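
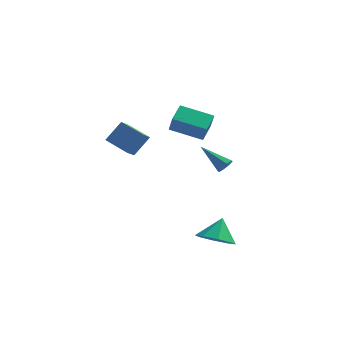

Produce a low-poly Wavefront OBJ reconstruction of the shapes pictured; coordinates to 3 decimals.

v 3.368 1.251 -0.683
v 3.668 1.259 -0.258
v 2.012 1.909 0.263
v 3.689 1.598 -0.465
v 3.521 1.734 -0.8
v 3.265 1.587 -1.066
v 3.069 1.243 -1.108
v 3.048 0.904 -0.901
v 3.216 0.768 -0.566
v 3.472 0.915 -0.3
v -0.652 -2.296 1.728
v -0.833 -3.072 2.299
v -1.846 -1.679 2.19
v -2.026 -2.456 2.76
v 0.026 -1.724 2.72
v -0.154 -2.501 3.29
v -1.167 -1.108 3.181
v -1.348 -1.884 3.752
v 3.563 -3.786 -2.983
v 4.541 -3.7 -3.262
v 3.797 -2.974 -1.917
v 4.089 -3.15 -3.582
v 3.33 -2.972 -3.552
v 2.707 -3.27 -3.188
v 2.586 -3.871 -2.704
v 3.037 -4.422 -2.384
v 3.796 -4.6 -2.415
v 4.419 -4.301 -2.778
v 0.924 -1.486 3.224
v 1.173 -1.964 4.228
v 1.146 -0.474 3.65
v 1.395 -0.952 4.655
v 2.625 -1.648 2.725
v 2.874 -2.126 3.73
v 2.847 -0.636 3.152
v 3.096 -1.114 4.156
f 2 1 4
f 2 4 3
f 4 1 5
f 4 5 3
f 5 1 6
f 5 6 3
f 6 1 7
f 6 7 3
f 7 1 8
f 7 8 3
f 8 1 9
f 8 9 3
f 9 1 10
f 9 10 3
f 10 1 2
f 10 2 3
f 12 14 11
f 15 12 11
f 11 14 13
f 13 15 11
f 12 18 14
f 16 12 15
f 16 18 12
f 14 18 13
f 17 15 13
f 13 18 17
f 17 16 15
f 18 16 17
f 20 19 22
f 20 22 21
f 22 19 23
f 22 23 21
f 23 19 24
f 23 24 21
f 24 19 25
f 24 25 21
f 25 19 26
f 25 26 21
f 26 19 27
f 26 27 21
f 27 19 28
f 27 28 21
f 28 19 20
f 28 20 21
f 30 32 29
f 33 30 29
f 29 32 31
f 31 33 29
f 30 36 32
f 34 30 33
f 34 36 30
f 32 36 31
f 35 33 31
f 31 36 35
f 35 34 33
f 36 34 35



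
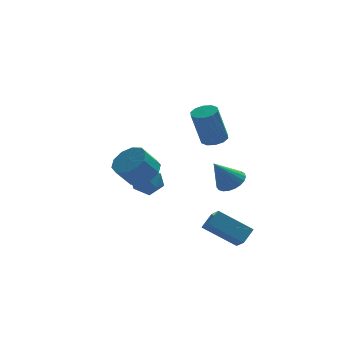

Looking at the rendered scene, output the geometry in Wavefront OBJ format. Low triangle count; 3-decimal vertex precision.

v 3.75 0.568 1.848
v 4.214 1.076 2.06
v 3.633 0.761 4.085
v 3.17 0.252 3.872
v 3.822 1.272 1.978
v 3.242 0.957 4.003
v 3.404 1.199 1.846
v 2.823 0.883 3.871
v 3.117 0.884 1.715
v 2.537 0.569 3.74
v 3.073 0.449 1.635
v 2.492 0.134 3.66
v 3.287 0.059 1.635
v 2.706 -0.256 3.66
v 3.678 -0.137 1.717
v 3.098 -0.452 3.742
v 4.097 -0.063 1.849
v 3.516 -0.379 3.874
v 4.383 0.251 1.98
v 3.803 -0.064 4.005
v 4.428 0.686 2.06
v 3.847 0.371 4.085
v 2.727 -1.931 -3.123
v 2.927 -2.779 -2.503
v 3.305 -1.357 -2.526
v 3.506 -2.206 -1.905
v 4.394 -2.394 -4.295
v 4.595 -3.243 -3.674
v 4.973 -1.821 -3.697
v 5.173 -2.669 -3.077
v 0.132 0.17 -0.084
v 0.816 0.563 0.562
v 0.053 0.203 1.59
v -0.632 -0.19 0.944
v 0.404 1.017 0.415
v -0.359 0.657 1.443
v -0.112 1.147 0.077
v -0.875 0.787 1.105
v -0.535 0.904 -0.322
v -1.298 0.544 0.706
v -0.703 0.381 -0.63
v -1.467 0.021 0.398
v -0.553 -0.223 -0.73
v -1.316 -0.583 0.298
v -0.141 -0.677 -0.583
v -0.904 -1.037 0.445
v 0.375 -0.807 -0.245
v -0.388 -1.167 0.783
v 0.798 -0.564 0.154
v 0.035 -0.924 1.182
v 0.967 -0.041 0.462
v 0.203 -0.401 1.49
v 4.325 -1.043 -0.434
v 5.004 -1.331 -0.054
v 3.395 -1.377 0.974
v 5.011 -0.997 0.03
v 4.9 -0.67 0.034
v 4.689 -0.408 -0.043
v 4.415 -0.256 -0.188
v 4.126 -0.24 -0.375
v 3.871 -0.363 -0.573
v 3.694 -0.603 -0.746
v 3.627 -0.92 -0.866
v 3.68 -1.258 -0.911
v 3.845 -1.559 -0.873
v 4.093 -1.771 -0.76
v 4.381 -1.857 -0.59
v 4.659 -1.802 -0.393
v 4.879 -1.616 -0.203
v 0.438 4.874 -2.361
v 1.401 4.669 -2.194
v 0.159 3.311 -2.666
v 1.122 3.106 -2.499
v 0.532 3.384 -1.742
v 0.704 4.35 -1.554
v 0.856 3.63 -3.306
v 1.028 4.596 -3.118
v 1.659 3.901 -2.778
v 1.459 3.748 -1.812
v 0.101 4.232 -3.048
v -0.099 4.079 -2.082
f 2 1 5
f 2 5 3
f 3 5 6
f 3 6 4
f 5 1 7
f 5 7 6
f 6 7 8
f 6 8 4
f 7 1 9
f 7 9 8
f 8 9 10
f 8 10 4
f 9 1 11
f 9 11 10
f 10 11 12
f 10 12 4
f 11 1 13
f 11 13 12
f 12 13 14
f 12 14 4
f 13 1 15
f 13 15 14
f 14 15 16
f 14 16 4
f 15 1 17
f 15 17 16
f 16 17 18
f 16 18 4
f 17 1 19
f 17 19 18
f 18 19 20
f 18 20 4
f 19 1 21
f 19 21 20
f 20 21 22
f 20 22 4
f 21 1 2
f 21 2 22
f 22 2 3
f 22 3 4
f 24 26 23
f 27 24 23
f 23 26 25
f 25 27 23
f 24 30 26
f 28 24 27
f 28 30 24
f 26 30 25
f 29 27 25
f 25 30 29
f 29 28 27
f 30 28 29
f 32 31 35
f 32 35 33
f 33 35 36
f 33 36 34
f 35 31 37
f 35 37 36
f 36 37 38
f 36 38 34
f 37 31 39
f 37 39 38
f 38 39 40
f 38 40 34
f 39 31 41
f 39 41 40
f 40 41 42
f 40 42 34
f 41 31 43
f 41 43 42
f 42 43 44
f 42 44 34
f 43 31 45
f 43 45 44
f 44 45 46
f 44 46 34
f 45 31 47
f 45 47 46
f 46 47 48
f 46 48 34
f 47 31 49
f 47 49 48
f 48 49 50
f 48 50 34
f 49 31 51
f 49 51 50
f 50 51 52
f 50 52 34
f 51 31 32
f 51 32 52
f 52 32 33
f 52 33 34
f 54 53 56
f 54 56 55
f 56 53 57
f 56 57 55
f 57 53 58
f 57 58 55
f 58 53 59
f 58 59 55
f 59 53 60
f 59 60 55
f 60 53 61
f 60 61 55
f 61 53 62
f 61 62 55
f 62 53 63
f 62 63 55
f 63 53 64
f 63 64 55
f 64 53 65
f 64 65 55
f 65 53 66
f 65 66 55
f 66 53 67
f 66 67 55
f 67 53 68
f 67 68 55
f 68 53 69
f 68 69 55
f 69 53 54
f 69 54 55
f 70 81 75
f 70 75 71
f 70 71 77
f 70 77 80
f 70 80 81
f 71 75 79
f 75 81 74
f 81 80 72
f 80 77 76
f 77 71 78
f 73 79 74
f 73 74 72
f 73 72 76
f 73 76 78
f 73 78 79
f 74 79 75
f 72 74 81
f 76 72 80
f 78 76 77
f 79 78 71



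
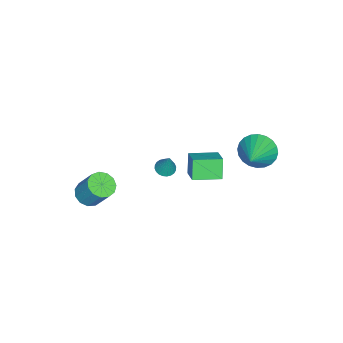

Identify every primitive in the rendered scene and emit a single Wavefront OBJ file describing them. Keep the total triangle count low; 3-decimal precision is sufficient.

v -2.747 3.381 -3.209
v -2.295 2.758 -3.908
v -0.993 3.599 -2.271
v -2.247 3.121 -4.083
v -2.275 3.524 -4.124
v -2.375 3.905 -4.026
v -2.531 4.206 -3.804
v -2.72 4.382 -3.491
v -2.913 4.405 -3.135
v -3.081 4.273 -2.79
v -3.198 4.004 -2.509
v -3.246 3.641 -2.334
v -3.218 3.238 -2.293
v -3.119 2.858 -2.391
v -2.963 2.556 -2.613
v -2.773 2.381 -2.926
v -2.58 2.357 -3.282
v -2.412 2.49 -3.627
v 1.555 0.152 -1.638
v 1.982 -0.16 -1.67
v 1.925 0.528 -0.342
v 2.057 0.019 -1.743
v 2.055 0.218 -1.8
v 1.977 0.406 -1.833
v 1.835 0.556 -1.836
v 1.65 0.645 -1.808
v 1.451 0.658 -1.755
v 1.267 0.595 -1.684
v 1.127 0.464 -1.607
v 1.053 0.285 -1.534
v 1.054 0.087 -1.476
v 1.132 -0.102 -1.444
v 1.275 -0.252 -1.441
v 1.46 -0.341 -1.468
v 1.659 -0.354 -1.521
v 1.843 -0.291 -1.592
v 3.235 -3.202 -3.474
v 3.619 -2.681 -3.872
v 3.889 -1.836 -2.504
v 3.505 -2.358 -2.106
v 3.21 -2.554 -3.869
v 3.48 -1.709 -2.502
v 2.809 -2.633 -3.742
v 3.079 -1.788 -2.374
v 2.543 -2.893 -3.529
v 2.813 -2.048 -2.161
v 2.497 -3.251 -3.298
v 2.767 -2.406 -1.931
v 2.685 -3.593 -3.124
v 2.955 -2.748 -1.756
v 3.048 -3.812 -3.06
v 3.318 -2.967 -1.693
v 3.47 -3.837 -3.128
v 3.74 -2.992 -1.76
v 3.818 -3.661 -3.306
v 4.087 -2.816 -1.938
v 3.98 -3.339 -3.537
v 4.25 -2.494 -2.169
v 3.906 -2.974 -3.748
v 4.176 -2.129 -2.38
v -1.032 0.29 -4.642
v -1.579 0.106 -3.556
v -1.808 1.598 -4.811
v -2.354 1.414 -3.724
v -0.146 0.886 -4.096
v -0.692 0.702 -3.009
v -0.921 2.194 -4.264
v -1.468 2.01 -3.178
f 2 1 4
f 2 4 3
f 4 1 5
f 4 5 3
f 5 1 6
f 5 6 3
f 6 1 7
f 6 7 3
f 7 1 8
f 7 8 3
f 8 1 9
f 8 9 3
f 9 1 10
f 9 10 3
f 10 1 11
f 10 11 3
f 11 1 12
f 11 12 3
f 12 1 13
f 12 13 3
f 13 1 14
f 13 14 3
f 14 1 15
f 14 15 3
f 15 1 16
f 15 16 3
f 16 1 17
f 16 17 3
f 17 1 18
f 17 18 3
f 18 1 2
f 18 2 3
f 20 19 22
f 20 22 21
f 22 19 23
f 22 23 21
f 23 19 24
f 23 24 21
f 24 19 25
f 24 25 21
f 25 19 26
f 25 26 21
f 26 19 27
f 26 27 21
f 27 19 28
f 27 28 21
f 28 19 29
f 28 29 21
f 29 19 30
f 29 30 21
f 30 19 31
f 30 31 21
f 31 19 32
f 31 32 21
f 32 19 33
f 32 33 21
f 33 19 34
f 33 34 21
f 34 19 35
f 34 35 21
f 35 19 36
f 35 36 21
f 36 19 20
f 36 20 21
f 38 37 41
f 38 41 39
f 39 41 42
f 39 42 40
f 41 37 43
f 41 43 42
f 42 43 44
f 42 44 40
f 43 37 45
f 43 45 44
f 44 45 46
f 44 46 40
f 45 37 47
f 45 47 46
f 46 47 48
f 46 48 40
f 47 37 49
f 47 49 48
f 48 49 50
f 48 50 40
f 49 37 51
f 49 51 50
f 50 51 52
f 50 52 40
f 51 37 53
f 51 53 52
f 52 53 54
f 52 54 40
f 53 37 55
f 53 55 54
f 54 55 56
f 54 56 40
f 55 37 57
f 55 57 56
f 56 57 58
f 56 58 40
f 57 37 59
f 57 59 58
f 58 59 60
f 58 60 40
f 59 37 38
f 59 38 60
f 60 38 39
f 60 39 40
f 62 64 61
f 65 62 61
f 61 64 63
f 63 65 61
f 62 68 64
f 66 62 65
f 66 68 62
f 64 68 63
f 67 65 63
f 63 68 67
f 67 66 65
f 68 66 67



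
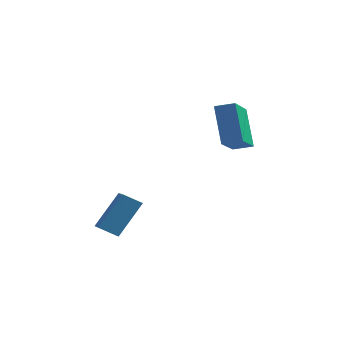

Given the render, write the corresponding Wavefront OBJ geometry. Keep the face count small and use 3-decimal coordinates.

v 2.165 4.516 0.374
v 2.278 2.842 1.287
v 2.97 4.687 0.587
v 3.083 3.013 1.499
v 2.777 3.667 -1.259
v 2.89 1.993 -0.347
v 3.582 3.838 -1.047
v 3.695 2.164 -0.134
v -0.756 0.021 -5.014
v -0.226 -0.853 -4.636
v -1.489 -0.222 -4.551
v -0.959 -1.097 -4.173
v -0.161 1.017 -3.547
v 0.369 0.142 -3.169
v -0.894 0.773 -3.084
v -0.364 -0.101 -2.706
f 2 4 1
f 5 2 1
f 1 4 3
f 3 5 1
f 2 8 4
f 6 2 5
f 6 8 2
f 4 8 3
f 7 5 3
f 3 8 7
f 7 6 5
f 8 6 7
f 10 12 9
f 13 10 9
f 9 12 11
f 11 13 9
f 10 16 12
f 14 10 13
f 14 16 10
f 12 16 11
f 15 13 11
f 11 16 15
f 15 14 13
f 16 14 15



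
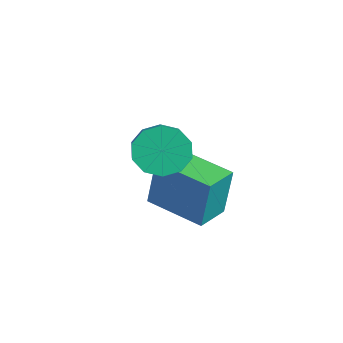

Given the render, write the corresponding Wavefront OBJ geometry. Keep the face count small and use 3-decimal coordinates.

v -0.311 1.544 -4.183
v -0.158 1.718 -2.62
v 1.156 2.428 -4.426
v 1.309 2.603 -2.863
v 0.231 0.657 -4.137
v 0.384 0.832 -2.574
v 1.698 1.542 -4.38
v 1.851 1.716 -2.817
v 1.396 0.566 -1.395
v 1.764 0.432 -2.058
v 2.632 0.1 -1.508
v 2.264 0.234 -0.845
v 1.854 0.881 -1.928
v 2.722 0.549 -1.378
v 1.768 1.21 -1.594
v 2.637 0.878 -1.045
v 1.541 1.293 -1.185
v 2.409 0.96 -0.635
v 1.258 1.098 -0.855
v 2.126 0.766 -0.306
v 1.028 0.7 -0.732
v 1.896 0.368 -0.182
v 0.938 0.251 -0.862
v 1.806 -0.081 -0.312
v 1.023 -0.078 -1.195
v 1.892 -0.41 -0.646
v 1.251 -0.16 -1.605
v 2.119 -0.493 -1.055
v 1.534 0.034 -1.934
v 2.402 -0.298 -1.385
f 2 4 1
f 5 2 1
f 1 4 3
f 3 5 1
f 2 8 4
f 6 2 5
f 6 8 2
f 4 8 3
f 7 5 3
f 3 8 7
f 7 6 5
f 8 6 7
f 10 9 13
f 10 13 11
f 11 13 14
f 11 14 12
f 13 9 15
f 13 15 14
f 14 15 16
f 14 16 12
f 15 9 17
f 15 17 16
f 16 17 18
f 16 18 12
f 17 9 19
f 17 19 18
f 18 19 20
f 18 20 12
f 19 9 21
f 19 21 20
f 20 21 22
f 20 22 12
f 21 9 23
f 21 23 22
f 22 23 24
f 22 24 12
f 23 9 25
f 23 25 24
f 24 25 26
f 24 26 12
f 25 9 27
f 25 27 26
f 26 27 28
f 26 28 12
f 27 9 29
f 27 29 28
f 28 29 30
f 28 30 12
f 29 9 10
f 29 10 30
f 30 10 11
f 30 11 12



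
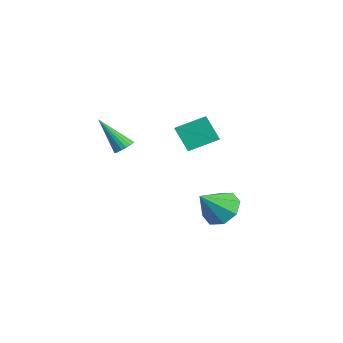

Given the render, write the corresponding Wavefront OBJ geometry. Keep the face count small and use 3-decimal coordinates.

v -1.446 4.359 -4.149
v -0.389 4.646 -4.044
v -1.234 3.101 -2.851
v -0.895 5.086 -3.534
v -1.723 5.1 -3.385
v -2.389 4.68 -3.684
v -2.503 4.072 -4.254
v -1.997 3.632 -4.764
v -1.169 3.618 -4.913
v -0.503 4.038 -4.615
v -3.209 0.114 0.163
v -2.763 -0.198 0.296
v -4.271 -0.734 1.737
v -2.728 0.009 0.431
v -2.788 0.236 0.513
v -2.932 0.44 0.525
v -3.13 0.579 0.466
v -3.344 0.626 0.347
v -3.531 0.571 0.192
v -3.654 0.426 0.03
v -3.689 0.22 -0.104
v -3.629 -0.008 -0.186
v -3.485 -0.211 -0.199
v -3.287 -0.35 -0.14
v -3.073 -0.397 -0.021
v -2.886 -0.343 0.134
v -1.385 2.646 0.291
v -2.231 2.347 1.455
v -1.022 4.031 0.91
v -1.868 3.731 2.075
v 0.128 1.849 1.185
v -0.718 1.549 2.35
v 0.491 3.233 1.805
v -0.355 2.934 2.969
f 2 1 4
f 2 4 3
f 4 1 5
f 4 5 3
f 5 1 6
f 5 6 3
f 6 1 7
f 6 7 3
f 7 1 8
f 7 8 3
f 8 1 9
f 8 9 3
f 9 1 10
f 9 10 3
f 10 1 2
f 10 2 3
f 12 11 14
f 12 14 13
f 14 11 15
f 14 15 13
f 15 11 16
f 15 16 13
f 16 11 17
f 16 17 13
f 17 11 18
f 17 18 13
f 18 11 19
f 18 19 13
f 19 11 20
f 19 20 13
f 20 11 21
f 20 21 13
f 21 11 22
f 21 22 13
f 22 11 23
f 22 23 13
f 23 11 24
f 23 24 13
f 24 11 25
f 24 25 13
f 25 11 26
f 25 26 13
f 26 11 12
f 26 12 13
f 28 30 27
f 31 28 27
f 27 30 29
f 29 31 27
f 28 34 30
f 32 28 31
f 32 34 28
f 30 34 29
f 33 31 29
f 29 34 33
f 33 32 31
f 34 32 33



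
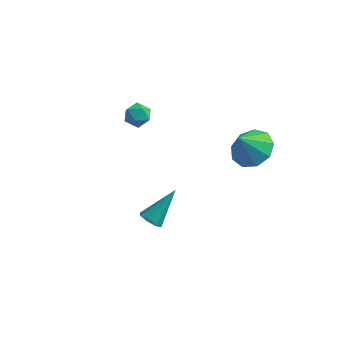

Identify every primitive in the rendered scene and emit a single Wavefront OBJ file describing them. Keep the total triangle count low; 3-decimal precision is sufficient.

v 0.411 -1.768 -3.251
v 0.834 -2.153 -3.106
v 1.069 -0.552 -1.949
v 0.962 -1.871 -3.434
v 0.768 -1.529 -3.655
v 0.364 -1.327 -3.64
v -0.012 -1.383 -3.397
v -0.141 -1.666 -3.068
v 0.054 -2.008 -2.847
v 0.458 -2.21 -2.863
v -3.31 3.931 -2.05
v -2.874 4.223 -1.565
v -2.426 3.317 -2.475
v -1.99 3.609 -1.99
v -2.498 3.151 -1.783
v -3.045 3.53 -1.521
v -2.255 4.01 -2.519
v -2.802 4.389 -2.257
v -2.222 4.272 -1.855
v -2.372 3.741 -1.4
v -2.928 3.799 -2.64
v -3.078 3.268 -2.185
v 3.121 3.363 -1.844
v 3.71 2.489 -2.081
v 2.679 2.737 -0.636
v 4.113 2.966 -1.686
v 4.052 3.628 -1.365
v 3.556 4.167 -1.267
v 2.856 4.329 -1.439
v 2.28 4.039 -1.801
v 2.098 3.434 -2.182
v 2.394 2.795 -2.405
v 3.031 2.422 -2.365
f 2 1 4
f 2 4 3
f 4 1 5
f 4 5 3
f 5 1 6
f 5 6 3
f 6 1 7
f 6 7 3
f 7 1 8
f 7 8 3
f 8 1 9
f 8 9 3
f 9 1 10
f 9 10 3
f 10 1 2
f 10 2 3
f 11 22 16
f 11 16 12
f 11 12 18
f 11 18 21
f 11 21 22
f 12 16 20
f 16 22 15
f 22 21 13
f 21 18 17
f 18 12 19
f 14 20 15
f 14 15 13
f 14 13 17
f 14 17 19
f 14 19 20
f 15 20 16
f 13 15 22
f 17 13 21
f 19 17 18
f 20 19 12
f 24 23 26
f 24 26 25
f 26 23 27
f 26 27 25
f 27 23 28
f 27 28 25
f 28 23 29
f 28 29 25
f 29 23 30
f 29 30 25
f 30 23 31
f 30 31 25
f 31 23 32
f 31 32 25
f 32 23 33
f 32 33 25
f 33 23 24
f 33 24 25



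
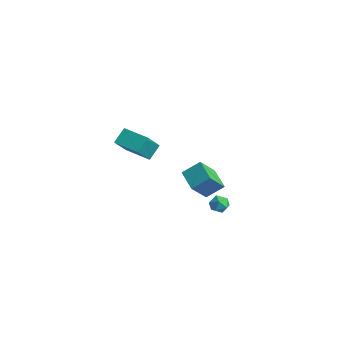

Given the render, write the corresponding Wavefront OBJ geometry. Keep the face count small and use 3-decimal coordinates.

v 3.552 -2.75 2.443
v 4.107 -2.842 2.728
v 3.693 -3.598 1.892
v 4.248 -3.69 2.177
v 3.712 -3.756 2.503
v 3.624 -3.232 2.843
v 4.176 -3.208 1.777
v 4.088 -2.684 2.117
v 4.492 -3.125 2.317
v 4.206 -3.464 2.765
v 3.594 -2.976 1.855
v 3.308 -3.315 2.303
v -3.847 -4.932 3.715
v -4.05 -4.13 4.499
v -4.502 -3.75 2.336
v -4.706 -2.948 3.121
v -2.314 -4.332 3.499
v -2.518 -3.53 4.284
v -2.97 -3.15 2.121
v -3.173 -2.348 2.905
v 0.981 -3.652 3.374
v 1.428 -2.748 4.129
v 0.796 -2.554 2.169
v 1.243 -1.65 2.925
v 2.317 -3.93 2.915
v 2.764 -3.026 3.671
v 2.132 -2.832 1.711
v 2.579 -1.928 2.466
f 1 12 6
f 1 6 2
f 1 2 8
f 1 8 11
f 1 11 12
f 2 6 10
f 6 12 5
f 12 11 3
f 11 8 7
f 8 2 9
f 4 10 5
f 4 5 3
f 4 3 7
f 4 7 9
f 4 9 10
f 5 10 6
f 3 5 12
f 7 3 11
f 9 7 8
f 10 9 2
f 14 16 13
f 17 14 13
f 13 16 15
f 15 17 13
f 14 20 16
f 18 14 17
f 18 20 14
f 16 20 15
f 19 17 15
f 15 20 19
f 19 18 17
f 20 18 19
f 22 24 21
f 25 22 21
f 21 24 23
f 23 25 21
f 22 28 24
f 26 22 25
f 26 28 22
f 24 28 23
f 27 25 23
f 23 28 27
f 27 26 25
f 28 26 27



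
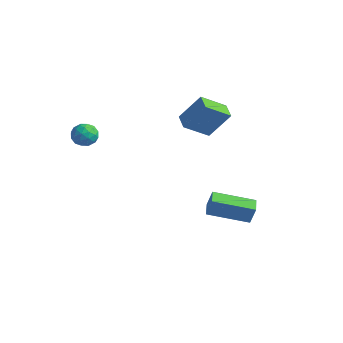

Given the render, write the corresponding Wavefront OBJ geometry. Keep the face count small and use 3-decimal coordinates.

v 1.099 2.202 2.266
v 0.648 0.995 3.126
v 0.31 2.634 2.457
v -0.142 1.426 3.318
v 1.822 2.914 3.642
v 1.37 1.706 4.503
v 1.032 3.345 3.834
v 0.581 2.138 4.694
v -0.722 -3.205 4.238
v -0.36 -3.784 4.223
v -1.32 -3.556 3.377
v -0.958 -4.135 3.362
v -1.386 -4.014 3.881
v -1.016 -3.797 4.413
v -0.664 -3.543 3.187
v -0.294 -3.326 3.719
v -0.324 -3.993 3.573
v -0.769 -4.284 4.002
v -0.911 -3.056 3.598
v -1.356 -3.347 4.027
v -0.488 -3.463 4.306
v -1.192 -3.877 3.294
v -1.443 -3.805 3.599
v -1.23 -4.146 3.59
v -0.874 -3.471 4.418
v -0.661 -3.811 4.409
v -1.264 -3.947 4.207
v -1.019 -3.529 3.191
v -0.806 -3.869 3.182
v -0.45 -3.194 4.01
v -0.237 -3.535 4.001
v -0.416 -3.393 3.393
v -0.254 -3.927 3.915
v -0.606 -4.133 3.409
v -0.433 -3.785 3.306
v -0.216 -3.658 3.619
v -0.516 -4.098 4.167
v -0.868 -4.304 3.661
v -1.119 -4.233 3.966
v -0.902 -4.105 4.279
v -0.495 -4.221 3.785
v -0.812 -3.036 3.939
v -1.164 -3.242 3.433
v -0.778 -3.235 3.321
v -0.561 -3.107 3.634
v -1.074 -3.207 4.191
v -1.426 -3.413 3.685
v -1.464 -3.682 3.981
v -1.247 -3.555 4.294
v -1.185 -3.119 3.815
v 3.379 -0.083 -1.043
v 3.648 0.019 -0.096
v 2.783 0.513 -0.937
v 3.052 0.615 0.01
v 4.748 1.385 -1.59
v 5.017 1.487 -0.643
v 4.152 1.981 -1.484
v 4.421 2.083 -0.537
f 2 4 1
f 5 2 1
f 1 4 3
f 3 5 1
f 2 8 4
f 6 2 5
f 6 8 2
f 4 8 3
f 7 5 3
f 3 8 7
f 7 6 5
f 8 6 7
f 9 46 25
f 46 20 49
f 25 49 14
f 46 49 25
f 9 25 21
f 25 14 26
f 21 26 10
f 25 26 21
f 9 21 30
f 21 10 31
f 30 31 16
f 21 31 30
f 9 30 42
f 30 16 45
f 42 45 19
f 30 45 42
f 9 42 46
f 42 19 50
f 46 50 20
f 42 50 46
f 10 26 37
f 26 14 40
f 37 40 18
f 26 40 37
f 14 49 27
f 49 20 48
f 27 48 13
f 49 48 27
f 20 50 47
f 50 19 43
f 47 43 11
f 50 43 47
f 19 45 44
f 45 16 32
f 44 32 15
f 45 32 44
f 16 31 36
f 31 10 33
f 36 33 17
f 31 33 36
f 12 38 24
f 38 18 39
f 24 39 13
f 38 39 24
f 12 24 22
f 24 13 23
f 22 23 11
f 24 23 22
f 12 22 29
f 22 11 28
f 29 28 15
f 22 28 29
f 12 29 34
f 29 15 35
f 34 35 17
f 29 35 34
f 12 34 38
f 34 17 41
f 38 41 18
f 34 41 38
f 13 39 27
f 39 18 40
f 27 40 14
f 39 40 27
f 11 23 47
f 23 13 48
f 47 48 20
f 23 48 47
f 15 28 44
f 28 11 43
f 44 43 19
f 28 43 44
f 17 35 36
f 35 15 32
f 36 32 16
f 35 32 36
f 18 41 37
f 41 17 33
f 37 33 10
f 41 33 37
f 52 54 51
f 55 52 51
f 51 54 53
f 53 55 51
f 52 58 54
f 56 52 55
f 56 58 52
f 54 58 53
f 57 55 53
f 53 58 57
f 57 56 55
f 58 56 57



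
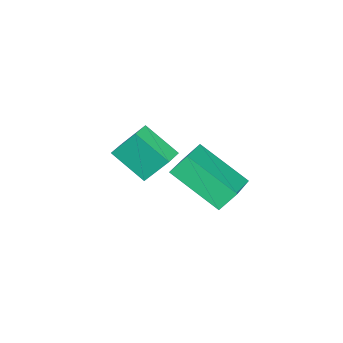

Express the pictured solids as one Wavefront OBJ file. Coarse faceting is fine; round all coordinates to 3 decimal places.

v -1.113 0.147 -1.494
v 0.459 0.348 -0.906
v -0.909 1.967 -2.659
v 0.663 2.167 -2.071
v -0.783 -0.347 -2.209
v 0.789 -0.147 -1.621
v -0.579 1.472 -3.374
v 0.993 1.673 -2.786
v -2.628 -3.432 -3.679
v -2.845 -2.595 -2.565
v -2.46 -2.112 -4.638
v -2.677 -1.276 -3.524
v -1.763 -3.424 -3.516
v -1.98 -2.588 -2.402
v -1.595 -2.105 -4.475
v -1.812 -1.268 -3.361
f 2 4 1
f 5 2 1
f 1 4 3
f 3 5 1
f 2 8 4
f 6 2 5
f 6 8 2
f 4 8 3
f 7 5 3
f 3 8 7
f 7 6 5
f 8 6 7
f 10 12 9
f 13 10 9
f 9 12 11
f 11 13 9
f 10 16 12
f 14 10 13
f 14 16 10
f 12 16 11
f 15 13 11
f 11 16 15
f 15 14 13
f 16 14 15



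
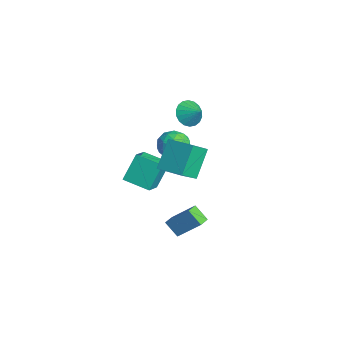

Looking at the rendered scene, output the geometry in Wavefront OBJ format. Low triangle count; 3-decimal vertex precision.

v 0.459 2.063 2.602
v 1.479 1.702 2.549
v -0.119 0.518 2.011
v 0.901 0.157 1.958
v 0.441 0.34 2.921
v 0.798 1.295 3.286
v 0.562 0.925 1.274
v 0.919 1.88 1.639
v 1.543 0.999 1.728
v 1.467 0.637 2.746
v -0.107 1.583 1.814
v -0.183 1.221 2.832
v 1.019 2.018 2.628
v 0.341 0.202 1.932
v 0.07 0.309 2.498
v 0.669 0.097 2.467
v 0.619 1.779 3.061
v 1.219 1.567 3.03
v 0.609 0.766 3.248
v 0.141 0.653 1.53
v 0.741 0.441 1.499
v 0.691 2.123 2.093
v 1.29 1.911 2.062
v 0.751 1.454 1.312
v 1.656 1.393 2.114
v 1.317 0.485 1.766
v 1.118 0.936 1.364
v 1.328 1.498 1.579
v 1.612 1.18 2.712
v 1.273 0.272 2.364
v 1.002 0.379 2.931
v 1.212 0.941 3.146
v 1.65 0.767 2.23
v 0.087 1.948 2.196
v -0.252 1.04 1.848
v 0.148 1.279 1.414
v 0.358 1.841 1.629
v 0.043 1.735 2.794
v -0.296 0.827 2.446
v 0.032 0.722 2.981
v 0.242 1.284 3.196
v -0.29 1.453 2.33
v 2.06 1.268 3.415
v 2.642 0.195 4.369
v 3.541 2.295 3.667
v 4.123 1.222 4.621
v 3.017 0.298 1.739
v 3.599 -0.775 2.693
v 4.498 1.325 1.991
v 5.08 0.252 2.945
v 2.112 0.916 -5.028
v 1.386 0.371 -4.169
v 1.512 1.519 -5.153
v 0.785 0.974 -4.294
v 2.995 2.106 -3.526
v 2.268 1.561 -2.667
v 2.394 2.709 -3.651
v 1.668 2.164 -2.792
v -4.274 3.623 1.151
v -3.615 3.464 0.402
v -3.366 4.097 1.849
v -3.766 3.878 0.316
v -4.017 4.242 0.396
v -4.319 4.484 0.625
v -4.613 4.555 0.958
v -4.839 4.441 1.329
v -4.953 4.165 1.665
v -4.933 3.782 1.899
v -4.782 3.367 1.985
v -4.531 3.003 1.906
v -4.229 2.762 1.677
v -3.936 2.691 1.344
v -3.709 2.805 0.972
v -3.595 3.08 0.636
v -0.75 -1.644 -1.326
v -1.247 -0.648 0.384
v -2.002 -0.807 -2.177
v -2.499 0.189 -0.468
v 0.419 -0.329 -1.752
v -0.078 0.667 -0.043
v -0.833 0.508 -2.604
v -1.33 1.504 -0.894
f 1 38 17
f 38 12 41
f 17 41 6
f 38 41 17
f 1 17 13
f 17 6 18
f 13 18 2
f 17 18 13
f 1 13 22
f 13 2 23
f 22 23 8
f 13 23 22
f 1 22 34
f 22 8 37
f 34 37 11
f 22 37 34
f 1 34 38
f 34 11 42
f 38 42 12
f 34 42 38
f 2 18 29
f 18 6 32
f 29 32 10
f 18 32 29
f 6 41 19
f 41 12 40
f 19 40 5
f 41 40 19
f 12 42 39
f 42 11 35
f 39 35 3
f 42 35 39
f 11 37 36
f 37 8 24
f 36 24 7
f 37 24 36
f 8 23 28
f 23 2 25
f 28 25 9
f 23 25 28
f 4 30 16
f 30 10 31
f 16 31 5
f 30 31 16
f 4 16 14
f 16 5 15
f 14 15 3
f 16 15 14
f 4 14 21
f 14 3 20
f 21 20 7
f 14 20 21
f 4 21 26
f 21 7 27
f 26 27 9
f 21 27 26
f 4 26 30
f 26 9 33
f 30 33 10
f 26 33 30
f 5 31 19
f 31 10 32
f 19 32 6
f 31 32 19
f 3 15 39
f 15 5 40
f 39 40 12
f 15 40 39
f 7 20 36
f 20 3 35
f 36 35 11
f 20 35 36
f 9 27 28
f 27 7 24
f 28 24 8
f 27 24 28
f 10 33 29
f 33 9 25
f 29 25 2
f 33 25 29
f 44 46 43
f 47 44 43
f 43 46 45
f 45 47 43
f 44 50 46
f 48 44 47
f 48 50 44
f 46 50 45
f 49 47 45
f 45 50 49
f 49 48 47
f 50 48 49
f 52 54 51
f 55 52 51
f 51 54 53
f 53 55 51
f 52 58 54
f 56 52 55
f 56 58 52
f 54 58 53
f 57 55 53
f 53 58 57
f 57 56 55
f 58 56 57
f 60 59 62
f 60 62 61
f 62 59 63
f 62 63 61
f 63 59 64
f 63 64 61
f 64 59 65
f 64 65 61
f 65 59 66
f 65 66 61
f 66 59 67
f 66 67 61
f 67 59 68
f 67 68 61
f 68 59 69
f 68 69 61
f 69 59 70
f 69 70 61
f 70 59 71
f 70 71 61
f 71 59 72
f 71 72 61
f 72 59 73
f 72 73 61
f 73 59 74
f 73 74 61
f 74 59 60
f 74 60 61
f 76 78 75
f 79 76 75
f 75 78 77
f 77 79 75
f 76 82 78
f 80 76 79
f 80 82 76
f 78 82 77
f 81 79 77
f 77 82 81
f 81 80 79
f 82 80 81



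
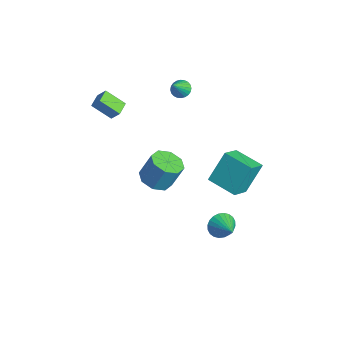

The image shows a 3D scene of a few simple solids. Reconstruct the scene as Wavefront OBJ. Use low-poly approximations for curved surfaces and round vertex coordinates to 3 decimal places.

v -3.291 -0.578 2.649
v -3.923 -1.452 3.526
v -2.877 -0.249 3.275
v -3.509 -1.122 4.152
v -2.631 -1.178 2.528
v -3.263 -2.051 3.405
v -2.217 -0.848 3.154
v -2.849 -1.722 4.031
v 2.504 2.837 0.544
v 2.24 3.88 2.158
v 3.97 3.666 0.248
v 3.706 4.709 1.862
v 3.214 1.851 1.298
v 2.95 2.894 2.912
v 4.68 2.68 1.002
v 4.416 3.723 2.616
v 1.961 -0.553 1.148
v 2.758 -1.048 1.207
v 3.015 -0.462 2.651
v 2.219 0.033 2.592
v 2.86 -0.395 0.923
v 3.118 0.191 2.368
v 2.436 0.165 0.771
v 2.693 0.752 2.216
v 1.733 0.305 0.84
v 1.991 0.892 2.284
v 1.165 -0.058 1.089
v 1.422 0.528 2.533
v 1.062 -0.711 1.372
v 1.32 -0.125 2.817
v 1.487 -1.272 1.524
v 1.744 -0.685 2.969
v 2.189 -1.412 1.456
v 2.447 -0.825 2.9
v -3.657 3.265 2.671
v -3.194 3.647 2.673
v -3.043 2.515 3.749
v -3.338 3.749 2.826
v -3.531 3.778 2.956
v -3.743 3.728 3.042
v -3.942 3.608 3.072
v -4.097 3.436 3.04
v -4.186 3.238 2.953
v -4.193 3.044 2.822
v -4.12 2.883 2.668
v -3.975 2.781 2.515
v -3.782 2.752 2.385
v -3.57 2.802 2.299
v -3.371 2.922 2.27
v -3.216 3.094 2.301
v -3.128 3.292 2.389
v -3.12 3.487 2.519
v 2.712 2.895 -3.587
v 3.02 3.239 -4.253
v 4.048 2.925 -2.953
v 2.935 3.494 -4.085
v 2.816 3.657 -3.842
v 2.681 3.704 -3.56
v 2.551 3.629 -3.283
v 2.445 3.441 -3.051
v 2.38 3.171 -2.901
v 2.365 2.858 -2.856
v 2.403 2.551 -2.922
v 2.488 2.297 -3.089
v 2.607 2.134 -3.332
v 2.742 2.086 -3.614
v 2.872 2.162 -3.892
v 2.978 2.35 -4.123
v 3.043 2.62 -4.273
v 3.058 2.933 -4.319
f 2 4 1
f 5 2 1
f 1 4 3
f 3 5 1
f 2 8 4
f 6 2 5
f 6 8 2
f 4 8 3
f 7 5 3
f 3 8 7
f 7 6 5
f 8 6 7
f 10 12 9
f 13 10 9
f 9 12 11
f 11 13 9
f 10 16 12
f 14 10 13
f 14 16 10
f 12 16 11
f 15 13 11
f 11 16 15
f 15 14 13
f 16 14 15
f 18 17 21
f 18 21 19
f 19 21 22
f 19 22 20
f 21 17 23
f 21 23 22
f 22 23 24
f 22 24 20
f 23 17 25
f 23 25 24
f 24 25 26
f 24 26 20
f 25 17 27
f 25 27 26
f 26 27 28
f 26 28 20
f 27 17 29
f 27 29 28
f 28 29 30
f 28 30 20
f 29 17 31
f 29 31 30
f 30 31 32
f 30 32 20
f 31 17 33
f 31 33 32
f 32 33 34
f 32 34 20
f 33 17 18
f 33 18 34
f 34 18 19
f 34 19 20
f 36 35 38
f 36 38 37
f 38 35 39
f 38 39 37
f 39 35 40
f 39 40 37
f 40 35 41
f 40 41 37
f 41 35 42
f 41 42 37
f 42 35 43
f 42 43 37
f 43 35 44
f 43 44 37
f 44 35 45
f 44 45 37
f 45 35 46
f 45 46 37
f 46 35 47
f 46 47 37
f 47 35 48
f 47 48 37
f 48 35 49
f 48 49 37
f 49 35 50
f 49 50 37
f 50 35 51
f 50 51 37
f 51 35 52
f 51 52 37
f 52 35 36
f 52 36 37
f 54 53 56
f 54 56 55
f 56 53 57
f 56 57 55
f 57 53 58
f 57 58 55
f 58 53 59
f 58 59 55
f 59 53 60
f 59 60 55
f 60 53 61
f 60 61 55
f 61 53 62
f 61 62 55
f 62 53 63
f 62 63 55
f 63 53 64
f 63 64 55
f 64 53 65
f 64 65 55
f 65 53 66
f 65 66 55
f 66 53 67
f 66 67 55
f 67 53 68
f 67 68 55
f 68 53 69
f 68 69 55
f 69 53 70
f 69 70 55
f 70 53 54
f 70 54 55



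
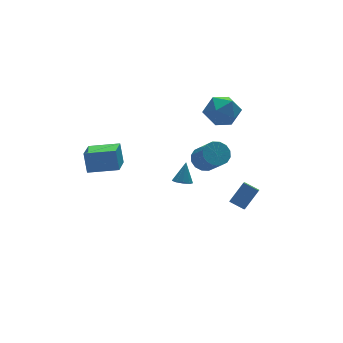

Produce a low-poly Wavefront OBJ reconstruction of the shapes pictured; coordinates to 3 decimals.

v -4.47 0.642 0.007
v -4.428 1.138 1.284
v -3.565 1.929 -0.522
v -3.524 2.425 0.754
v -2.936 -0.305 0.326
v -2.895 0.191 1.602
v -2.032 0.982 -0.204
v -1.99 1.478 1.073
v 3.49 -3.192 -3.478
v 2.925 -2.462 -3.093
v 3.915 -2.584 -4.006
v 3.35 -1.854 -3.621
v 4.53 -2.966 -2.379
v 3.965 -2.236 -1.994
v 4.955 -2.358 -2.907
v 4.39 -1.628 -2.522
v 2.635 0.27 2.965
v 3.568 1.021 2.91
v 3.852 -1.241 2.97
v 4.785 -0.49 2.915
v 4.119 -0.546 3.911
v 3.367 0.387 3.907
v 4.053 -0.607 1.973
v 3.301 0.326 1.969
v 4.444 0.479 2.297
v 4.485 0.516 3.494
v 2.935 -0.736 2.386
v 2.976 -0.699 3.583
v 1.192 -2.657 1.378
v 1.556 -3.185 0.852
v 1.572 -4.492 2.175
v 1.208 -3.963 2.702
v 1.88 -2.983 1.048
v 1.896 -4.29 2.371
v 2.02 -2.693 1.333
v 2.036 -4 2.656
v 1.938 -2.393 1.629
v 1.954 -3.7 2.953
v 1.656 -2.164 1.859
v 1.672 -3.471 3.182
v 1.25 -2.067 1.96
v 1.266 -3.374 3.283
v 0.828 -2.128 1.905
v 0.844 -3.435 3.228
v 0.504 -2.33 1.709
v 0.52 -3.637 3.032
v 0.364 -2.62 1.424
v 0.38 -3.927 2.747
v 0.446 -2.92 1.127
v 0.462 -4.227 2.451
v 0.728 -3.149 0.898
v 0.744 -4.456 2.221
v 1.134 -3.246 0.797
v 1.15 -4.553 2.12
v -0.681 -3.519 0.718
v -0.213 -3.873 0.659
v -0.219 -3.101 1.882
v -0.134 -3.511 0.498
v -0.311 -3.153 0.44
v -0.661 -2.966 0.512
v -1.021 -3.038 0.68
v -1.221 -3.335 0.867
v -1.169 -3.717 0.983
v -0.889 -4.007 0.976
v -0.511 -4.069 0.848
f 2 4 1
f 5 2 1
f 1 4 3
f 3 5 1
f 2 8 4
f 6 2 5
f 6 8 2
f 4 8 3
f 7 5 3
f 3 8 7
f 7 6 5
f 8 6 7
f 10 12 9
f 13 10 9
f 9 12 11
f 11 13 9
f 10 16 12
f 14 10 13
f 14 16 10
f 12 16 11
f 15 13 11
f 11 16 15
f 15 14 13
f 16 14 15
f 17 28 22
f 17 22 18
f 17 18 24
f 17 24 27
f 17 27 28
f 18 22 26
f 22 28 21
f 28 27 19
f 27 24 23
f 24 18 25
f 20 26 21
f 20 21 19
f 20 19 23
f 20 23 25
f 20 25 26
f 21 26 22
f 19 21 28
f 23 19 27
f 25 23 24
f 26 25 18
f 30 29 33
f 30 33 31
f 31 33 34
f 31 34 32
f 33 29 35
f 33 35 34
f 34 35 36
f 34 36 32
f 35 29 37
f 35 37 36
f 36 37 38
f 36 38 32
f 37 29 39
f 37 39 38
f 38 39 40
f 38 40 32
f 39 29 41
f 39 41 40
f 40 41 42
f 40 42 32
f 41 29 43
f 41 43 42
f 42 43 44
f 42 44 32
f 43 29 45
f 43 45 44
f 44 45 46
f 44 46 32
f 45 29 47
f 45 47 46
f 46 47 48
f 46 48 32
f 47 29 49
f 47 49 48
f 48 49 50
f 48 50 32
f 49 29 51
f 49 51 50
f 50 51 52
f 50 52 32
f 51 29 53
f 51 53 52
f 52 53 54
f 52 54 32
f 53 29 30
f 53 30 54
f 54 30 31
f 54 31 32
f 56 55 58
f 56 58 57
f 58 55 59
f 58 59 57
f 59 55 60
f 59 60 57
f 60 55 61
f 60 61 57
f 61 55 62
f 61 62 57
f 62 55 63
f 62 63 57
f 63 55 64
f 63 64 57
f 64 55 65
f 64 65 57
f 65 55 56
f 65 56 57



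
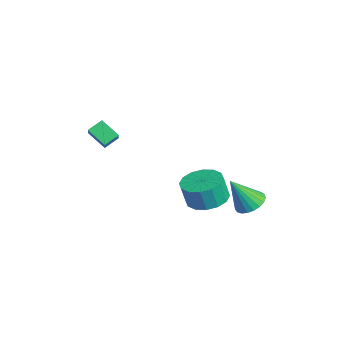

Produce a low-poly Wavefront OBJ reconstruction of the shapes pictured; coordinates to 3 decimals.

v 2.624 3.464 -3.463
v 3.41 3.392 -3.452
v 2.516 2.536 -1.937
v 3.365 3.672 -3.285
v 3.191 3.915 -3.149
v 2.919 4.081 -3.068
v 2.596 4.14 -3.055
v 2.278 4.082 -3.112
v 2.02 3.917 -3.231
v 1.866 3.674 -3.389
v 1.843 3.395 -3.561
v 1.955 3.127 -3.715
v 2.183 2.918 -3.826
v 2.487 2.804 -3.875
v 2.815 2.803 -3.852
v 3.109 2.917 -3.762
v 3.32 3.125 -3.62
v 0.177 -3.315 0.898
v -0.023 -2.634 1.309
v -0.718 -3.117 0.138
v -0.917 -2.437 0.55
v 0.857 -2.723 0.25
v 0.658 -2.043 0.662
v -0.037 -2.526 -0.509
v -0.237 -1.845 -0.098
v 0.991 1.96 -3.982
v 1.665 1.203 -4.166
v 1.662 0.902 -2.943
v 0.989 1.66 -2.758
v 1.964 1.631 -4.06
v 1.961 1.331 -2.837
v 2.003 2.148 -3.933
v 2 1.847 -2.71
v 1.771 2.614 -3.819
v 1.768 2.313 -2.596
v 1.33 2.905 -3.749
v 1.327 2.604 -2.525
v 0.798 2.943 -3.741
v 0.795 2.642 -2.517
v 0.318 2.718 -3.797
v 0.315 2.417 -2.574
v 0.019 2.289 -3.903
v 0.016 1.989 -2.68
v -0.02 1.773 -4.03
v -0.023 1.472 -2.807
v 0.212 1.307 -4.144
v 0.209 1.006 -2.921
v 0.653 1.016 -4.215
v 0.65 0.715 -2.991
v 1.185 0.978 -4.223
v 1.182 0.677 -2.999
f 2 1 4
f 2 4 3
f 4 1 5
f 4 5 3
f 5 1 6
f 5 6 3
f 6 1 7
f 6 7 3
f 7 1 8
f 7 8 3
f 8 1 9
f 8 9 3
f 9 1 10
f 9 10 3
f 10 1 11
f 10 11 3
f 11 1 12
f 11 12 3
f 12 1 13
f 12 13 3
f 13 1 14
f 13 14 3
f 14 1 15
f 14 15 3
f 15 1 16
f 15 16 3
f 16 1 17
f 16 17 3
f 17 1 2
f 17 2 3
f 19 21 18
f 22 19 18
f 18 21 20
f 20 22 18
f 19 25 21
f 23 19 22
f 23 25 19
f 21 25 20
f 24 22 20
f 20 25 24
f 24 23 22
f 25 23 24
f 27 26 30
f 27 30 28
f 28 30 31
f 28 31 29
f 30 26 32
f 30 32 31
f 31 32 33
f 31 33 29
f 32 26 34
f 32 34 33
f 33 34 35
f 33 35 29
f 34 26 36
f 34 36 35
f 35 36 37
f 35 37 29
f 36 26 38
f 36 38 37
f 37 38 39
f 37 39 29
f 38 26 40
f 38 40 39
f 39 40 41
f 39 41 29
f 40 26 42
f 40 42 41
f 41 42 43
f 41 43 29
f 42 26 44
f 42 44 43
f 43 44 45
f 43 45 29
f 44 26 46
f 44 46 45
f 45 46 47
f 45 47 29
f 46 26 48
f 46 48 47
f 47 48 49
f 47 49 29
f 48 26 50
f 48 50 49
f 49 50 51
f 49 51 29
f 50 26 27
f 50 27 51
f 51 27 28
f 51 28 29



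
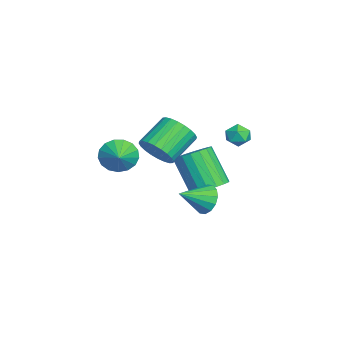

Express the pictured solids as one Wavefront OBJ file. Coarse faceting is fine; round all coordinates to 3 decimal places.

v -0.228 2.299 0.44
v 0.234 2.503 0.011
v 0.326 1.397 0.609
v 0.788 1.601 0.18
v 0.717 1.91 0.762
v 0.374 2.467 0.657
v 0.186 1.433 -0.037
v -0.157 1.99 -0.142
v 0.49 1.967 -0.284
v 0.818 2.262 0.21
v -0.258 1.638 0.41
v 0.07 1.933 0.904
v -1.737 0.749 -4.212
v -0.984 1.057 -3.703
v -1.87 0.24 -1.898
v -2.623 -0.069 -2.408
v -1.253 1.389 -3.685
v -2.139 0.571 -1.88
v -1.618 1.593 -3.772
v -2.504 0.776 -1.967
v -2.007 1.63 -3.945
v -2.892 0.813 -2.141
v -2.342 1.493 -4.172
v -3.227 0.676 -2.367
v -2.558 1.208 -4.407
v -3.443 0.391 -2.602
v -2.61 0.832 -4.603
v -3.496 0.015 -2.798
v -2.49 0.44 -4.722
v -3.376 -0.377 -2.917
v -2.221 0.109 -4.74
v -3.107 -0.709 -2.935
v -1.856 -0.096 -4.653
v -2.742 -0.913 -2.848
v -1.468 -0.133 -4.479
v -2.353 -0.95 -2.675
v -1.133 0.004 -4.253
v -2.018 -0.813 -2.448
v -0.917 0.289 -4.018
v -1.802 -0.528 -2.213
v -0.864 0.665 -3.822
v -1.75 -0.152 -2.017
v -1.45 -1.684 -1.745
v -0.686 -1.16 -1.428
v -1.785 -0.132 -0.477
v -2.55 -0.656 -0.795
v -0.781 -0.968 -1.745
v -1.88 0.06 -0.794
v -0.978 -0.886 -2.062
v -2.077 0.142 -1.111
v -1.247 -0.925 -2.331
v -2.346 0.103 -1.38
v -1.547 -1.079 -2.511
v -2.646 -0.052 -1.56
v -1.832 -1.326 -2.574
v -2.932 -0.298 -1.623
v -2.059 -1.627 -2.511
v -3.159 -0.599 -1.56
v -2.194 -1.937 -2.332
v -3.293 -0.909 -1.381
v -2.215 -2.208 -2.063
v -3.314 -1.18 -1.112
v -2.12 -2.4 -1.746
v -3.219 -1.372 -0.795
v -1.923 -2.482 -1.429
v -3.022 -1.454 -0.478
v -1.654 -2.443 -1.16
v -2.753 -1.415 -0.209
v -1.354 -2.288 -0.98
v -2.453 -1.261 -0.029
v -1.068 -2.042 -0.917
v -2.168 -1.014 0.034
v -0.841 -1.741 -0.98
v -1.941 -0.713 -0.029
v -0.707 -1.431 -1.159
v -1.806 -0.403 -0.208
v 0.233 0.588 -3.814
v 0.729 1.09 -3.341
v 0.807 -0.628 -3.126
v 0.358 1.046 -3.109
v -0.047 0.879 -3.066
v -0.377 0.634 -3.223
v -0.543 0.377 -3.538
v -0.502 0.176 -3.928
v -0.264 0.086 -4.287
v 0.107 0.13 -4.519
v 0.512 0.297 -4.562
v 0.842 0.542 -4.405
v 1.009 0.799 -4.089
v 0.967 1 -3.7
v 2.879 -3.148 0.417
v 3.153 -2.742 -0.314
v 3.901 -3.072 0.843
v 3.026 -2.427 -0.065
v 2.866 -2.276 0.294
v 2.708 -2.326 0.681
v 2.59 -2.563 1.008
v 2.538 -2.935 1.2
v 2.563 -3.355 1.212
v 2.661 -3.728 1.043
v 2.809 -3.968 0.729
v 2.973 -4.02 0.345
v 3.115 -3.872 -0.023
v 3.203 -3.558 -0.29
v 3.217 -3.151 -0.395
f 1 12 6
f 1 6 2
f 1 2 8
f 1 8 11
f 1 11 12
f 2 6 10
f 6 12 5
f 12 11 3
f 11 8 7
f 8 2 9
f 4 10 5
f 4 5 3
f 4 3 7
f 4 7 9
f 4 9 10
f 5 10 6
f 3 5 12
f 7 3 11
f 9 7 8
f 10 9 2
f 14 13 17
f 14 17 15
f 15 17 18
f 15 18 16
f 17 13 19
f 17 19 18
f 18 19 20
f 18 20 16
f 19 13 21
f 19 21 20
f 20 21 22
f 20 22 16
f 21 13 23
f 21 23 22
f 22 23 24
f 22 24 16
f 23 13 25
f 23 25 24
f 24 25 26
f 24 26 16
f 25 13 27
f 25 27 26
f 26 27 28
f 26 28 16
f 27 13 29
f 27 29 28
f 28 29 30
f 28 30 16
f 29 13 31
f 29 31 30
f 30 31 32
f 30 32 16
f 31 13 33
f 31 33 32
f 32 33 34
f 32 34 16
f 33 13 35
f 33 35 34
f 34 35 36
f 34 36 16
f 35 13 37
f 35 37 36
f 36 37 38
f 36 38 16
f 37 13 39
f 37 39 38
f 38 39 40
f 38 40 16
f 39 13 41
f 39 41 40
f 40 41 42
f 40 42 16
f 41 13 14
f 41 14 42
f 42 14 15
f 42 15 16
f 44 43 47
f 44 47 45
f 45 47 48
f 45 48 46
f 47 43 49
f 47 49 48
f 48 49 50
f 48 50 46
f 49 43 51
f 49 51 50
f 50 51 52
f 50 52 46
f 51 43 53
f 51 53 52
f 52 53 54
f 52 54 46
f 53 43 55
f 53 55 54
f 54 55 56
f 54 56 46
f 55 43 57
f 55 57 56
f 56 57 58
f 56 58 46
f 57 43 59
f 57 59 58
f 58 59 60
f 58 60 46
f 59 43 61
f 59 61 60
f 60 61 62
f 60 62 46
f 61 43 63
f 61 63 62
f 62 63 64
f 62 64 46
f 63 43 65
f 63 65 64
f 64 65 66
f 64 66 46
f 65 43 67
f 65 67 66
f 66 67 68
f 66 68 46
f 67 43 69
f 67 69 68
f 68 69 70
f 68 70 46
f 69 43 71
f 69 71 70
f 70 71 72
f 70 72 46
f 71 43 73
f 71 73 72
f 72 73 74
f 72 74 46
f 73 43 75
f 73 75 74
f 74 75 76
f 74 76 46
f 75 43 44
f 75 44 76
f 76 44 45
f 76 45 46
f 78 77 80
f 78 80 79
f 80 77 81
f 80 81 79
f 81 77 82
f 81 82 79
f 82 77 83
f 82 83 79
f 83 77 84
f 83 84 79
f 84 77 85
f 84 85 79
f 85 77 86
f 85 86 79
f 86 77 87
f 86 87 79
f 87 77 88
f 87 88 79
f 88 77 89
f 88 89 79
f 89 77 90
f 89 90 79
f 90 77 78
f 90 78 79
f 92 91 94
f 92 94 93
f 94 91 95
f 94 95 93
f 95 91 96
f 95 96 93
f 96 91 97
f 96 97 93
f 97 91 98
f 97 98 93
f 98 91 99
f 98 99 93
f 99 91 100
f 99 100 93
f 100 91 101
f 100 101 93
f 101 91 102
f 101 102 93
f 102 91 103
f 102 103 93
f 103 91 104
f 103 104 93
f 104 91 105
f 104 105 93
f 105 91 92
f 105 92 93



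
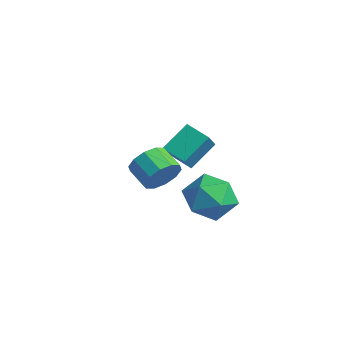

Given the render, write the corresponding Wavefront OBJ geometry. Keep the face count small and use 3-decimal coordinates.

v 2.245 -3.294 1.765
v 2.556 -3.632 2.456
v 1.566 -3.665 2.886
v 1.255 -3.326 2.195
v 2.564 -3.122 2.512
v 1.573 -3.155 2.942
v 2.449 -2.678 2.283
v 1.459 -2.711 2.712
v 2.257 -2.469 1.856
v 1.267 -2.501 2.285
v 2.06 -2.575 1.394
v 1.07 -2.608 1.824
v 1.934 -2.955 1.074
v 0.944 -2.988 1.504
v 1.927 -3.465 1.018
v 0.936 -3.498 1.448
v 2.041 -3.909 1.248
v 1.051 -3.942 1.677
v 2.233 -4.119 1.675
v 1.243 -4.151 2.104
v 2.43 -4.012 2.136
v 1.44 -4.045 2.566
v -0.943 0.663 -2.177
v -0.145 1.503 -1.763
v 0.485 -0.723 -2.117
v 1.283 0.117 -1.703
v 0.358 -0.259 -0.985
v -0.525 0.598 -1.022
v 0.865 0.182 -2.858
v -0.018 1.039 -2.895
v 0.972 1.206 -2.184
v 0.659 0.933 -1.026
v -0.319 -0.153 -2.854
v -0.632 -0.426 -1.696
v -3.227 0.817 -1.413
v -3.265 2.041 -0.446
v -2.182 1.15 -1.792
v -2.221 2.373 -0.825
v -2.619 0.047 -0.415
v -2.658 1.27 0.552
v -1.575 0.379 -0.794
v -1.613 1.603 0.173
f 2 1 5
f 2 5 3
f 3 5 6
f 3 6 4
f 5 1 7
f 5 7 6
f 6 7 8
f 6 8 4
f 7 1 9
f 7 9 8
f 8 9 10
f 8 10 4
f 9 1 11
f 9 11 10
f 10 11 12
f 10 12 4
f 11 1 13
f 11 13 12
f 12 13 14
f 12 14 4
f 13 1 15
f 13 15 14
f 14 15 16
f 14 16 4
f 15 1 17
f 15 17 16
f 16 17 18
f 16 18 4
f 17 1 19
f 17 19 18
f 18 19 20
f 18 20 4
f 19 1 21
f 19 21 20
f 20 21 22
f 20 22 4
f 21 1 2
f 21 2 22
f 22 2 3
f 22 3 4
f 23 34 28
f 23 28 24
f 23 24 30
f 23 30 33
f 23 33 34
f 24 28 32
f 28 34 27
f 34 33 25
f 33 30 29
f 30 24 31
f 26 32 27
f 26 27 25
f 26 25 29
f 26 29 31
f 26 31 32
f 27 32 28
f 25 27 34
f 29 25 33
f 31 29 30
f 32 31 24
f 36 38 35
f 39 36 35
f 35 38 37
f 37 39 35
f 36 42 38
f 40 36 39
f 40 42 36
f 38 42 37
f 41 39 37
f 37 42 41
f 41 40 39
f 42 40 41



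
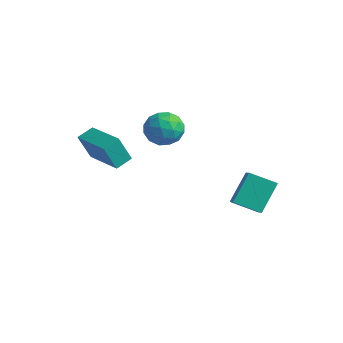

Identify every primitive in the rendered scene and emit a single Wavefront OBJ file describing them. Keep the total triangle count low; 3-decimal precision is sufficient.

v -3.622 -2.952 0.887
v -3.893 -3.441 2.214
v -3.577 -2.14 1.195
v -3.848 -2.629 2.522
v -1.572 -3.191 1.218
v -1.843 -3.68 2.545
v -1.527 -2.379 1.526
v -1.798 -2.868 2.853
v -4.035 2.331 0.701
v -3.314 1.927 0.121
v -4.146 0.933 1.539
v -3.425 0.529 0.959
v -3.195 1.266 1.61
v -3.127 2.129 1.092
v -4.333 0.731 0.568
v -4.265 1.594 0.05
v -3.498 0.937 0.039
v -2.795 1.268 0.684
v -4.665 1.592 0.976
v -3.962 1.923 1.621
v -3.665 2.251 0.337
v -3.795 0.609 1.323
v -3.66 1.042 1.705
v -3.236 0.804 1.365
v -3.555 2.371 0.908
v -3.131 2.133 0.568
v -3.061 1.745 1.443
v -4.329 0.727 1.092
v -3.905 0.489 0.752
v -4.224 2.056 0.295
v -3.8 1.818 -0.045
v -4.399 1.115 0.217
v -3.349 1.432 -0.051
v -3.414 0.611 0.441
v -3.948 0.729 0.211
v -3.908 1.237 -0.093
v -2.936 1.627 0.328
v -3.001 0.805 0.82
v -2.866 1.238 1.203
v -2.826 1.746 0.898
v -3.044 1.045 0.279
v -4.459 2.055 0.84
v -4.524 1.233 1.332
v -4.634 1.114 0.762
v -4.594 1.622 0.457
v -4.046 2.249 1.219
v -4.111 1.428 1.711
v -3.552 1.623 1.753
v -3.512 2.131 1.449
v -4.416 1.815 1.381
v 1.695 0.609 -1.028
v 1.491 1.759 0.262
v 0.922 1.16 -1.641
v 0.718 2.31 -0.351
v 2.682 1.39 -1.569
v 2.478 2.54 -0.279
v 1.909 1.941 -2.182
v 1.705 3.091 -0.892
f 2 4 1
f 5 2 1
f 1 4 3
f 3 5 1
f 2 8 4
f 6 2 5
f 6 8 2
f 4 8 3
f 7 5 3
f 3 8 7
f 7 6 5
f 8 6 7
f 9 46 25
f 46 20 49
f 25 49 14
f 46 49 25
f 9 25 21
f 25 14 26
f 21 26 10
f 25 26 21
f 9 21 30
f 21 10 31
f 30 31 16
f 21 31 30
f 9 30 42
f 30 16 45
f 42 45 19
f 30 45 42
f 9 42 46
f 42 19 50
f 46 50 20
f 42 50 46
f 10 26 37
f 26 14 40
f 37 40 18
f 26 40 37
f 14 49 27
f 49 20 48
f 27 48 13
f 49 48 27
f 20 50 47
f 50 19 43
f 47 43 11
f 50 43 47
f 19 45 44
f 45 16 32
f 44 32 15
f 45 32 44
f 16 31 36
f 31 10 33
f 36 33 17
f 31 33 36
f 12 38 24
f 38 18 39
f 24 39 13
f 38 39 24
f 12 24 22
f 24 13 23
f 22 23 11
f 24 23 22
f 12 22 29
f 22 11 28
f 29 28 15
f 22 28 29
f 12 29 34
f 29 15 35
f 34 35 17
f 29 35 34
f 12 34 38
f 34 17 41
f 38 41 18
f 34 41 38
f 13 39 27
f 39 18 40
f 27 40 14
f 39 40 27
f 11 23 47
f 23 13 48
f 47 48 20
f 23 48 47
f 15 28 44
f 28 11 43
f 44 43 19
f 28 43 44
f 17 35 36
f 35 15 32
f 36 32 16
f 35 32 36
f 18 41 37
f 41 17 33
f 37 33 10
f 41 33 37
f 52 54 51
f 55 52 51
f 51 54 53
f 53 55 51
f 52 58 54
f 56 52 55
f 56 58 52
f 54 58 53
f 57 55 53
f 53 58 57
f 57 56 55
f 58 56 57



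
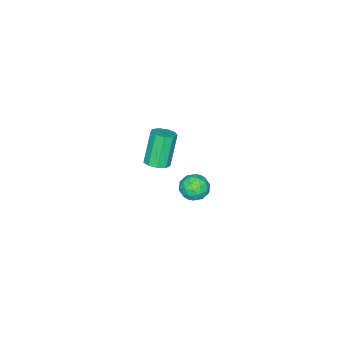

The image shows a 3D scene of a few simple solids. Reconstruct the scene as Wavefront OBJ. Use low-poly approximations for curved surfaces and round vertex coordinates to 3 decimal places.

v 1.359 -2.228 2.896
v 2.054 -2.275 3.199
v 1.177 -2.44 5.187
v 0.481 -2.392 4.884
v 1.905 -1.778 3.174
v 1.027 -1.943 5.162
v 1.5 -1.491 3.019
v 0.622 -1.656 5.008
v 1.029 -1.549 2.806
v 0.151 -1.714 4.795
v 0.712 -1.924 2.635
v -0.165 -2.089 4.624
v 0.698 -2.442 2.586
v -0.179 -2.607 4.575
v 0.994 -2.859 2.682
v 0.116 -3.024 4.671
v 1.46 -2.981 2.878
v 0.582 -3.146 4.866
v 1.878 -2.75 3.082
v 1.001 -2.915 5.07
v -3.522 -2.376 -2.824
v -3.062 -2.139 -3.666
v -3.478 -3.921 -3.234
v -3.018 -3.684 -4.076
v -2.549 -3.584 -3.212
v -2.576 -2.629 -2.958
v -3.964 -3.431 -3.942
v -3.991 -2.476 -3.688
v -3.335 -2.791 -4.357
v -2.461 -2.886 -3.906
v -4.079 -3.174 -2.994
v -3.205 -3.269 -2.543
v -3.296 -2.122 -3.209
v -3.244 -3.938 -3.691
v -2.969 -3.879 -3.183
v -2.698 -3.74 -3.678
v -3.01 -2.41 -2.793
v -2.74 -2.271 -3.288
v -2.438 -3.12 -3.021
v -3.8 -3.789 -3.612
v -3.53 -3.65 -4.107
v -3.842 -2.32 -3.222
v -3.571 -2.181 -3.717
v -4.102 -2.94 -3.879
v -3.186 -2.366 -4.11
v -3.16 -3.274 -4.351
v -3.716 -3.125 -4.272
v -3.732 -2.564 -4.123
v -2.672 -2.422 -3.845
v -2.646 -3.33 -4.086
v -2.371 -3.271 -3.578
v -2.386 -2.71 -3.429
v -2.833 -2.805 -4.251
v -3.894 -2.73 -2.814
v -3.868 -3.638 -3.055
v -4.154 -3.35 -3.471
v -4.169 -2.789 -3.322
v -3.38 -2.786 -2.549
v -3.354 -3.694 -2.79
v -2.808 -3.496 -2.777
v -2.824 -2.935 -2.628
v -3.707 -3.255 -2.649
f 2 1 5
f 2 5 3
f 3 5 6
f 3 6 4
f 5 1 7
f 5 7 6
f 6 7 8
f 6 8 4
f 7 1 9
f 7 9 8
f 8 9 10
f 8 10 4
f 9 1 11
f 9 11 10
f 10 11 12
f 10 12 4
f 11 1 13
f 11 13 12
f 12 13 14
f 12 14 4
f 13 1 15
f 13 15 14
f 14 15 16
f 14 16 4
f 15 1 17
f 15 17 16
f 16 17 18
f 16 18 4
f 17 1 19
f 17 19 18
f 18 19 20
f 18 20 4
f 19 1 2
f 19 2 20
f 20 2 3
f 20 3 4
f 21 58 37
f 58 32 61
f 37 61 26
f 58 61 37
f 21 37 33
f 37 26 38
f 33 38 22
f 37 38 33
f 21 33 42
f 33 22 43
f 42 43 28
f 33 43 42
f 21 42 54
f 42 28 57
f 54 57 31
f 42 57 54
f 21 54 58
f 54 31 62
f 58 62 32
f 54 62 58
f 22 38 49
f 38 26 52
f 49 52 30
f 38 52 49
f 26 61 39
f 61 32 60
f 39 60 25
f 61 60 39
f 32 62 59
f 62 31 55
f 59 55 23
f 62 55 59
f 31 57 56
f 57 28 44
f 56 44 27
f 57 44 56
f 28 43 48
f 43 22 45
f 48 45 29
f 43 45 48
f 24 50 36
f 50 30 51
f 36 51 25
f 50 51 36
f 24 36 34
f 36 25 35
f 34 35 23
f 36 35 34
f 24 34 41
f 34 23 40
f 41 40 27
f 34 40 41
f 24 41 46
f 41 27 47
f 46 47 29
f 41 47 46
f 24 46 50
f 46 29 53
f 50 53 30
f 46 53 50
f 25 51 39
f 51 30 52
f 39 52 26
f 51 52 39
f 23 35 59
f 35 25 60
f 59 60 32
f 35 60 59
f 27 40 56
f 40 23 55
f 56 55 31
f 40 55 56
f 29 47 48
f 47 27 44
f 48 44 28
f 47 44 48
f 30 53 49
f 53 29 45
f 49 45 22
f 53 45 49



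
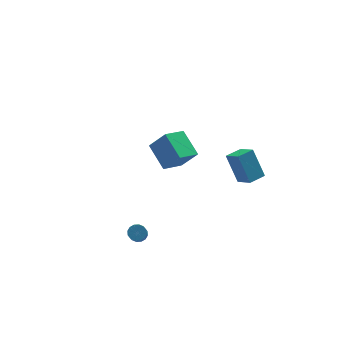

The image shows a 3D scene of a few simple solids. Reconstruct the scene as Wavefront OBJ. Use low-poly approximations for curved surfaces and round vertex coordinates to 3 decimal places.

v 3.204 -4.848 1.269
v 2.748 -3.895 3.002
v 2.783 -3.811 0.587
v 2.327 -2.858 2.321
v 4.253 -4.402 1.299
v 3.797 -3.449 3.033
v 3.832 -3.365 0.618
v 3.376 -2.412 2.351
v 0.106 2.951 -3.217
v -0.357 4.656 -2.178
v 1.496 3.677 -3.79
v 1.034 5.383 -2.751
v 1.006 2.337 -1.809
v 0.544 4.043 -0.77
v 2.397 3.064 -2.382
v 1.934 4.769 -1.343
v -2.97 -2.404 -4.221
v -2.627 -2.794 -4.48
v -3.028 -4.066 -3.099
v -3.37 -3.676 -2.839
v -2.447 -2.645 -4.291
v -2.848 -3.917 -2.91
v -2.407 -2.432 -4.084
v -2.807 -3.704 -2.702
v -2.517 -2.212 -3.913
v -2.918 -3.484 -2.531
v -2.749 -2.043 -3.824
v -3.15 -3.315 -2.443
v -3.04 -1.97 -3.842
v -3.441 -3.242 -2.461
v -3.312 -2.014 -3.961
v -3.713 -3.286 -2.58
v -3.492 -2.163 -4.15
v -3.893 -3.435 -2.769
v -3.533 -2.376 -4.358
v -3.933 -3.648 -2.976
v -3.422 -2.596 -4.529
v -3.823 -3.868 -3.147
v -3.19 -2.765 -4.617
v -3.591 -4.037 -3.236
v -2.899 -2.838 -4.599
v -3.3 -4.11 -3.218
f 2 4 1
f 5 2 1
f 1 4 3
f 3 5 1
f 2 8 4
f 6 2 5
f 6 8 2
f 4 8 3
f 7 5 3
f 3 8 7
f 7 6 5
f 8 6 7
f 10 12 9
f 13 10 9
f 9 12 11
f 11 13 9
f 10 16 12
f 14 10 13
f 14 16 10
f 12 16 11
f 15 13 11
f 11 16 15
f 15 14 13
f 16 14 15
f 18 17 21
f 18 21 19
f 19 21 22
f 19 22 20
f 21 17 23
f 21 23 22
f 22 23 24
f 22 24 20
f 23 17 25
f 23 25 24
f 24 25 26
f 24 26 20
f 25 17 27
f 25 27 26
f 26 27 28
f 26 28 20
f 27 17 29
f 27 29 28
f 28 29 30
f 28 30 20
f 29 17 31
f 29 31 30
f 30 31 32
f 30 32 20
f 31 17 33
f 31 33 32
f 32 33 34
f 32 34 20
f 33 17 35
f 33 35 34
f 34 35 36
f 34 36 20
f 35 17 37
f 35 37 36
f 36 37 38
f 36 38 20
f 37 17 39
f 37 39 38
f 38 39 40
f 38 40 20
f 39 17 41
f 39 41 40
f 40 41 42
f 40 42 20
f 41 17 18
f 41 18 42
f 42 18 19
f 42 19 20



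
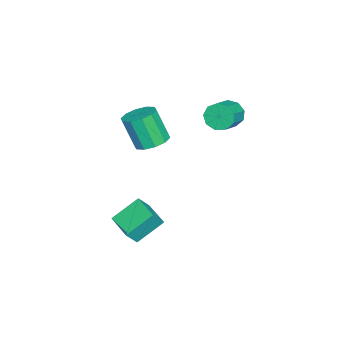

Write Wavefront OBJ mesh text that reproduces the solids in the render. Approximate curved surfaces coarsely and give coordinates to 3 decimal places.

v -4.047 1.676 2.899
v -3.661 2.198 2.205
v -2.167 2.025 2.907
v -2.553 1.504 3.601
v -3.846 2.582 2.695
v -2.352 2.409 3.397
v -4.126 2.543 3.28
v -2.632 2.37 3.982
v -4.369 2.098 3.687
v -2.874 1.925 4.389
v -4.461 1.456 3.725
v -2.967 1.283 4.427
v -4.359 0.917 3.377
v -2.865 0.744 4.079
v -4.112 0.733 2.805
v -2.618 0.561 3.507
v -3.834 0.991 2.277
v -2.34 0.818 2.979
v -3.656 1.569 2.04
v -2.162 1.396 2.742
v -0.34 -1.694 2.297
v 0.559 -1.205 2.611
v 0.339 -2.077 4.597
v -0.56 -2.566 4.283
v 0.052 -0.799 2.733
v -0.169 -1.671 4.719
v -0.605 -0.734 2.689
v -0.825 -1.606 4.675
v -1.16 -1.036 2.495
v -1.381 -1.908 4.481
v -1.402 -1.589 2.225
v -1.623 -2.461 4.211
v -1.239 -2.183 1.983
v -1.459 -3.055 3.969
v -0.731 -2.589 1.861
v -0.952 -3.461 3.847
v -0.075 -2.654 1.905
v -0.295 -3.526 3.891
v 0.481 -2.352 2.099
v 0.26 -3.224 4.085
v 0.723 -1.799 2.369
v 0.502 -2.671 4.355
v 0.749 -3.151 -4.518
v -0.35 -1.92 -3.301
v 1.952 -1.858 -4.74
v 0.854 -0.627 -3.523
v 1.386 -3.573 -3.517
v 0.288 -2.342 -2.3
v 2.59 -2.28 -3.739
v 1.491 -1.049 -2.522
f 2 1 5
f 2 5 3
f 3 5 6
f 3 6 4
f 5 1 7
f 5 7 6
f 6 7 8
f 6 8 4
f 7 1 9
f 7 9 8
f 8 9 10
f 8 10 4
f 9 1 11
f 9 11 10
f 10 11 12
f 10 12 4
f 11 1 13
f 11 13 12
f 12 13 14
f 12 14 4
f 13 1 15
f 13 15 14
f 14 15 16
f 14 16 4
f 15 1 17
f 15 17 16
f 16 17 18
f 16 18 4
f 17 1 19
f 17 19 18
f 18 19 20
f 18 20 4
f 19 1 2
f 19 2 20
f 20 2 3
f 20 3 4
f 22 21 25
f 22 25 23
f 23 25 26
f 23 26 24
f 25 21 27
f 25 27 26
f 26 27 28
f 26 28 24
f 27 21 29
f 27 29 28
f 28 29 30
f 28 30 24
f 29 21 31
f 29 31 30
f 30 31 32
f 30 32 24
f 31 21 33
f 31 33 32
f 32 33 34
f 32 34 24
f 33 21 35
f 33 35 34
f 34 35 36
f 34 36 24
f 35 21 37
f 35 37 36
f 36 37 38
f 36 38 24
f 37 21 39
f 37 39 38
f 38 39 40
f 38 40 24
f 39 21 41
f 39 41 40
f 40 41 42
f 40 42 24
f 41 21 22
f 41 22 42
f 42 22 23
f 42 23 24
f 44 46 43
f 47 44 43
f 43 46 45
f 45 47 43
f 44 50 46
f 48 44 47
f 48 50 44
f 46 50 45
f 49 47 45
f 45 50 49
f 49 48 47
f 50 48 49



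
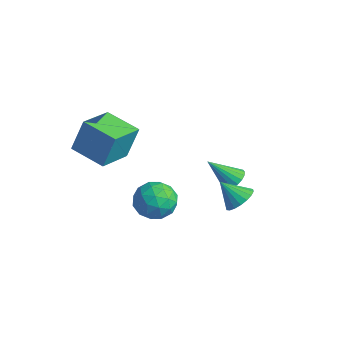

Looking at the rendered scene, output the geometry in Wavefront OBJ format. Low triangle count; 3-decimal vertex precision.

v 2.99 0.172 -0
v 3.316 0.676 0.544
v 2.23 -0.372 0.96
v 3.031 0.861 0.423
v 2.738 0.91 0.219
v 2.495 0.813 -0.029
v 2.35 0.588 -0.271
v 2.332 0.281 -0.459
v 2.444 -0.047 -0.557
v 2.664 -0.332 -0.544
v 2.949 -0.517 -0.423
v 3.242 -0.566 -0.219
v 3.485 -0.469 0.029
v 3.63 -0.244 0.271
v 3.648 0.063 0.459
v 3.536 0.391 0.557
v 0.649 -1.967 -1.538
v 1.204 -2.341 -0.674
v -0.864 -2.519 -0.806
v -0.309 -2.893 0.058
v -0.39 -1.816 -0.115
v 0.545 -1.475 -0.567
v -0.205 -3.385 -0.913
v 0.73 -3.044 -1.365
v 0.676 -3.218 -0.287
v 0.561 -2.249 0.206
v -0.221 -2.611 -1.686
v -0.336 -1.642 -1.193
v 1.06 -2.106 -1.17
v -0.72 -2.754 -0.31
v -0.767 -2.121 -0.411
v -0.441 -2.342 0.097
v 0.672 -1.597 -1.108
v 0.998 -1.817 -0.599
v 0.061 -1.508 -0.271
v -0.658 -3.043 -0.881
v -0.332 -3.263 -0.372
v 0.781 -2.518 -1.577
v 1.107 -2.739 -1.069
v 0.279 -3.352 -1.209
v 1.075 -2.841 -0.435
v 0.186 -3.165 -0.005
v 0.247 -3.454 -0.576
v 0.797 -3.254 -0.841
v 1.008 -2.271 -0.145
v 0.118 -2.596 0.285
v 0.071 -1.963 0.184
v 0.621 -1.762 -0.082
v 0.698 -2.786 0.082
v 0.222 -2.264 -1.765
v -0.668 -2.589 -1.335
v -0.281 -3.098 -1.398
v 0.269 -2.897 -1.664
v 0.154 -1.695 -1.475
v -0.735 -2.019 -1.045
v -0.457 -1.606 -0.639
v 0.093 -1.406 -0.904
v -0.358 -2.074 -1.562
v 0.318 1.857 -1.205
v 0.906 1.869 -0.825
v -0.458 0.903 0.025
v 0.753 2.122 -0.726
v 0.515 2.322 -0.721
v 0.237 2.43 -0.812
v -0.024 2.425 -0.981
v -0.218 2.307 -1.195
v -0.306 2.1 -1.411
v -0.27 1.845 -1.586
v -0.117 1.592 -1.685
v 0.121 1.392 -1.69
v 0.399 1.284 -1.599
v 0.661 1.289 -1.43
v 0.854 1.407 -1.216
v 0.942 1.614 -1
v -2.565 -5.056 2.269
v -2.383 -4.493 3.958
v -3.238 -3.35 1.773
v -3.056 -2.787 3.462
v -0.864 -4.493 1.898
v -0.682 -3.93 3.587
v -1.537 -2.787 1.402
v -1.355 -2.224 3.091
f 2 1 4
f 2 4 3
f 4 1 5
f 4 5 3
f 5 1 6
f 5 6 3
f 6 1 7
f 6 7 3
f 7 1 8
f 7 8 3
f 8 1 9
f 8 9 3
f 9 1 10
f 9 10 3
f 10 1 11
f 10 11 3
f 11 1 12
f 11 12 3
f 12 1 13
f 12 13 3
f 13 1 14
f 13 14 3
f 14 1 15
f 14 15 3
f 15 1 16
f 15 16 3
f 16 1 2
f 16 2 3
f 17 54 33
f 54 28 57
f 33 57 22
f 54 57 33
f 17 33 29
f 33 22 34
f 29 34 18
f 33 34 29
f 17 29 38
f 29 18 39
f 38 39 24
f 29 39 38
f 17 38 50
f 38 24 53
f 50 53 27
f 38 53 50
f 17 50 54
f 50 27 58
f 54 58 28
f 50 58 54
f 18 34 45
f 34 22 48
f 45 48 26
f 34 48 45
f 22 57 35
f 57 28 56
f 35 56 21
f 57 56 35
f 28 58 55
f 58 27 51
f 55 51 19
f 58 51 55
f 27 53 52
f 53 24 40
f 52 40 23
f 53 40 52
f 24 39 44
f 39 18 41
f 44 41 25
f 39 41 44
f 20 46 32
f 46 26 47
f 32 47 21
f 46 47 32
f 20 32 30
f 32 21 31
f 30 31 19
f 32 31 30
f 20 30 37
f 30 19 36
f 37 36 23
f 30 36 37
f 20 37 42
f 37 23 43
f 42 43 25
f 37 43 42
f 20 42 46
f 42 25 49
f 46 49 26
f 42 49 46
f 21 47 35
f 47 26 48
f 35 48 22
f 47 48 35
f 19 31 55
f 31 21 56
f 55 56 28
f 31 56 55
f 23 36 52
f 36 19 51
f 52 51 27
f 36 51 52
f 25 43 44
f 43 23 40
f 44 40 24
f 43 40 44
f 26 49 45
f 49 25 41
f 45 41 18
f 49 41 45
f 60 59 62
f 60 62 61
f 62 59 63
f 62 63 61
f 63 59 64
f 63 64 61
f 64 59 65
f 64 65 61
f 65 59 66
f 65 66 61
f 66 59 67
f 66 67 61
f 67 59 68
f 67 68 61
f 68 59 69
f 68 69 61
f 69 59 70
f 69 70 61
f 70 59 71
f 70 71 61
f 71 59 72
f 71 72 61
f 72 59 73
f 72 73 61
f 73 59 74
f 73 74 61
f 74 59 60
f 74 60 61
f 76 78 75
f 79 76 75
f 75 78 77
f 77 79 75
f 76 82 78
f 80 76 79
f 80 82 76
f 78 82 77
f 81 79 77
f 77 82 81
f 81 80 79
f 82 80 81



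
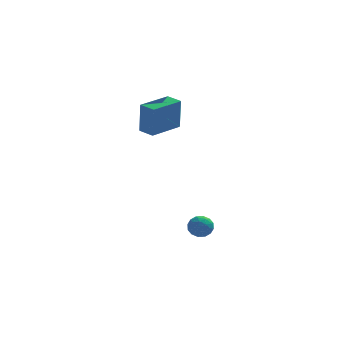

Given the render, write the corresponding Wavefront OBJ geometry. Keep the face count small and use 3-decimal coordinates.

v 3.437 -1.2 -3.409
v 3.811 -1.647 -3.677
v 2.669 -1.893 -3.323
v 3.043 -2.34 -3.591
v 3.178 -2.12 -3.004
v 3.652 -1.691 -3.057
v 2.828 -1.849 -3.943
v 3.302 -1.42 -3.996
v 3.435 -2.048 -4.007
v 3.651 -2.215 -3.427
v 2.829 -1.325 -3.573
v 3.045 -1.492 -2.993
v 3.691 -1.362 -3.55
v 2.789 -2.178 -3.45
v 2.868 -2.048 -3.105
v 3.088 -2.311 -3.262
v 3.598 -1.388 -3.186
v 3.817 -1.651 -3.344
v 3.445 -1.929 -2.948
v 2.663 -1.889 -3.656
v 2.882 -2.152 -3.814
v 3.392 -1.229 -3.738
v 3.612 -1.492 -3.895
v 3.035 -1.611 -4.052
v 3.69 -1.861 -3.902
v 3.239 -2.269 -3.852
v 3.112 -1.98 -4.058
v 3.391 -1.728 -4.089
v 3.817 -1.959 -3.561
v 3.366 -2.367 -3.51
v 3.445 -2.237 -3.165
v 3.723 -1.985 -3.196
v 3.596 -2.195 -3.755
v 3.114 -1.173 -3.49
v 2.663 -1.581 -3.439
v 2.757 -1.555 -3.804
v 3.035 -1.303 -3.835
v 3.241 -1.271 -3.148
v 2.79 -1.679 -3.098
v 3.089 -1.812 -2.911
v 3.368 -1.56 -2.942
v 2.884 -1.345 -3.245
v 0.556 0.3 1.707
v 0.598 0.106 3.375
v 1.825 1.472 1.812
v 1.866 1.277 3.48
v 1.134 -0.317 1.62
v 1.175 -0.512 3.288
v 2.402 0.854 1.725
v 2.444 0.66 3.393
f 1 38 17
f 38 12 41
f 17 41 6
f 38 41 17
f 1 17 13
f 17 6 18
f 13 18 2
f 17 18 13
f 1 13 22
f 13 2 23
f 22 23 8
f 13 23 22
f 1 22 34
f 22 8 37
f 34 37 11
f 22 37 34
f 1 34 38
f 34 11 42
f 38 42 12
f 34 42 38
f 2 18 29
f 18 6 32
f 29 32 10
f 18 32 29
f 6 41 19
f 41 12 40
f 19 40 5
f 41 40 19
f 12 42 39
f 42 11 35
f 39 35 3
f 42 35 39
f 11 37 36
f 37 8 24
f 36 24 7
f 37 24 36
f 8 23 28
f 23 2 25
f 28 25 9
f 23 25 28
f 4 30 16
f 30 10 31
f 16 31 5
f 30 31 16
f 4 16 14
f 16 5 15
f 14 15 3
f 16 15 14
f 4 14 21
f 14 3 20
f 21 20 7
f 14 20 21
f 4 21 26
f 21 7 27
f 26 27 9
f 21 27 26
f 4 26 30
f 26 9 33
f 30 33 10
f 26 33 30
f 5 31 19
f 31 10 32
f 19 32 6
f 31 32 19
f 3 15 39
f 15 5 40
f 39 40 12
f 15 40 39
f 7 20 36
f 20 3 35
f 36 35 11
f 20 35 36
f 9 27 28
f 27 7 24
f 28 24 8
f 27 24 28
f 10 33 29
f 33 9 25
f 29 25 2
f 33 25 29
f 44 46 43
f 47 44 43
f 43 46 45
f 45 47 43
f 44 50 46
f 48 44 47
f 48 50 44
f 46 50 45
f 49 47 45
f 45 50 49
f 49 48 47
f 50 48 49



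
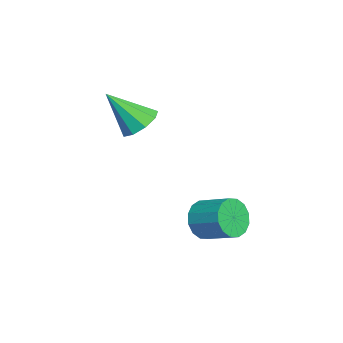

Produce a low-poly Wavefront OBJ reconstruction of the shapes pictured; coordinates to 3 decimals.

v -2.307 1.205 3.201
v -1.894 0.682 2.795
v -2.393 0.095 4.539
v -1.566 0.995 3.075
v -1.585 1.407 3.415
v -1.941 1.723 3.654
v -2.469 1.797 3.682
v -2.921 1.594 3.484
v -3.085 1.208 3.154
v -2.886 0.821 2.846
v -2.415 0.613 2.704
v 0.983 3.27 0.623
v 1.312 2.767 1.105
v 1.965 3.688 1.619
v 1.637 4.19 1.137
v 1.551 2.776 0.787
v 2.204 3.696 1.301
v 1.638 2.917 0.424
v 2.291 3.837 0.938
v 1.55 3.152 0.115
v 2.203 4.072 0.629
v 1.31 3.419 -0.058
v 1.963 4.339 0.456
v 0.982 3.646 -0.049
v 1.635 4.566 0.465
v 0.655 3.772 0.141
v 1.308 4.693 0.655
v 0.416 3.764 0.459
v 1.069 4.684 0.973
v 0.329 3.623 0.822
v 0.982 4.543 1.336
v 0.417 3.388 1.131
v 1.07 4.308 1.645
v 0.657 3.121 1.304
v 1.31 4.041 1.818
v 0.985 2.894 1.295
v 1.638 3.814 1.809
f 2 1 4
f 2 4 3
f 4 1 5
f 4 5 3
f 5 1 6
f 5 6 3
f 6 1 7
f 6 7 3
f 7 1 8
f 7 8 3
f 8 1 9
f 8 9 3
f 9 1 10
f 9 10 3
f 10 1 11
f 10 11 3
f 11 1 2
f 11 2 3
f 13 12 16
f 13 16 14
f 14 16 17
f 14 17 15
f 16 12 18
f 16 18 17
f 17 18 19
f 17 19 15
f 18 12 20
f 18 20 19
f 19 20 21
f 19 21 15
f 20 12 22
f 20 22 21
f 21 22 23
f 21 23 15
f 22 12 24
f 22 24 23
f 23 24 25
f 23 25 15
f 24 12 26
f 24 26 25
f 25 26 27
f 25 27 15
f 26 12 28
f 26 28 27
f 27 28 29
f 27 29 15
f 28 12 30
f 28 30 29
f 29 30 31
f 29 31 15
f 30 12 32
f 30 32 31
f 31 32 33
f 31 33 15
f 32 12 34
f 32 34 33
f 33 34 35
f 33 35 15
f 34 12 36
f 34 36 35
f 35 36 37
f 35 37 15
f 36 12 13
f 36 13 37
f 37 13 14
f 37 14 15

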